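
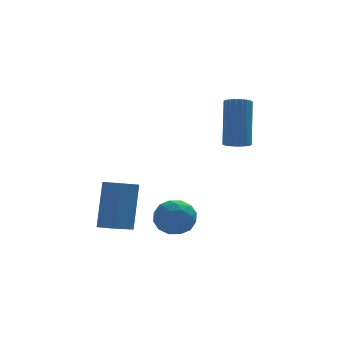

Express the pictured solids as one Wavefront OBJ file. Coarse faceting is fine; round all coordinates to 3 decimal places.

v 1.299 -1.643 -1.926
v 1.836 -2.082 -2.489
v 0.504 -2.838 -1.751
v 1.041 -3.277 -2.314
v 1.344 -3.028 -1.512
v 1.835 -2.289 -1.619
v 0.505 -2.631 -2.621
v 0.996 -1.892 -2.728
v 1.345 -2.693 -2.918
v 1.864 -2.938 -2.233
v 0.476 -1.982 -2.007
v 0.995 -2.227 -1.322
v 1.637 -1.758 -2.223
v 0.703 -3.162 -2.017
v 0.881 -3.016 -1.546
v 1.196 -3.274 -1.877
v 1.637 -1.879 -1.711
v 1.953 -2.137 -2.043
v 1.663 -2.693 -1.468
v 0.387 -2.783 -2.197
v 0.703 -3.041 -2.529
v 1.144 -1.646 -2.363
v 1.459 -1.904 -2.694
v 0.677 -2.227 -2.772
v 1.664 -2.375 -2.806
v 1.197 -3.077 -2.704
v 0.882 -2.697 -2.884
v 1.171 -2.263 -2.947
v 1.969 -2.519 -2.403
v 1.502 -3.221 -2.301
v 1.68 -3.075 -1.829
v 1.969 -2.64 -1.892
v 1.681 -2.878 -2.656
v 0.838 -1.699 -1.939
v 0.371 -2.401 -1.837
v 0.371 -2.28 -2.348
v 0.66 -1.845 -2.411
v 1.143 -1.843 -1.536
v 0.676 -2.545 -1.434
v 1.169 -2.657 -1.293
v 1.458 -2.223 -1.356
v 0.659 -2.042 -1.584
v 3.724 -1.681 1.228
v 4.268 -1.815 1.225
v 4.54 -0.753 3.109
v 3.996 -0.619 3.112
v 4.267 -1.612 1.111
v 4.539 -0.55 2.995
v 4.173 -1.421 1.017
v 4.445 -0.359 2.901
v 4.001 -1.275 0.959
v 4.273 -0.213 2.843
v 3.781 -1.199 0.948
v 4.053 -0.137 2.832
v 3.551 -1.207 0.985
v 3.823 -0.145 2.87
v 3.352 -1.296 1.065
v 3.623 -0.234 2.949
v 3.216 -1.452 1.172
v 3.488 -0.39 3.056
v 3.168 -1.648 1.289
v 3.44 -0.585 3.173
v 3.217 -1.849 1.396
v 3.489 -0.787 3.28
v 3.353 -2.021 1.473
v 3.625 -0.959 3.357
v 3.553 -2.135 1.508
v 3.825 -1.073 3.392
v 3.783 -2.17 1.495
v 4.055 -1.108 3.379
v 4.003 -2.12 1.435
v 4.275 -1.058 3.32
v 4.174 -1.995 1.34
v 4.446 -0.933 3.224
v -1.202 -3.075 -2.262
v -0.844 -2.301 -0.245
v -1.823 -2.491 -2.376
v -1.465 -1.717 -0.359
v -0.395 -2.303 -2.701
v -0.037 -1.529 -0.684
v -1.016 -1.719 -2.815
v -0.658 -0.945 -0.798
f 1 38 17
f 38 12 41
f 17 41 6
f 38 41 17
f 1 17 13
f 17 6 18
f 13 18 2
f 17 18 13
f 1 13 22
f 13 2 23
f 22 23 8
f 13 23 22
f 1 22 34
f 22 8 37
f 34 37 11
f 22 37 34
f 1 34 38
f 34 11 42
f 38 42 12
f 34 42 38
f 2 18 29
f 18 6 32
f 29 32 10
f 18 32 29
f 6 41 19
f 41 12 40
f 19 40 5
f 41 40 19
f 12 42 39
f 42 11 35
f 39 35 3
f 42 35 39
f 11 37 36
f 37 8 24
f 36 24 7
f 37 24 36
f 8 23 28
f 23 2 25
f 28 25 9
f 23 25 28
f 4 30 16
f 30 10 31
f 16 31 5
f 30 31 16
f 4 16 14
f 16 5 15
f 14 15 3
f 16 15 14
f 4 14 21
f 14 3 20
f 21 20 7
f 14 20 21
f 4 21 26
f 21 7 27
f 26 27 9
f 21 27 26
f 4 26 30
f 26 9 33
f 30 33 10
f 26 33 30
f 5 31 19
f 31 10 32
f 19 32 6
f 31 32 19
f 3 15 39
f 15 5 40
f 39 40 12
f 15 40 39
f 7 20 36
f 20 3 35
f 36 35 11
f 20 35 36
f 9 27 28
f 27 7 24
f 28 24 8
f 27 24 28
f 10 33 29
f 33 9 25
f 29 25 2
f 33 25 29
f 44 43 47
f 44 47 45
f 45 47 48
f 45 48 46
f 47 43 49
f 47 49 48
f 48 49 50
f 48 50 46
f 49 43 51
f 49 51 50
f 50 51 52
f 50 52 46
f 51 43 53
f 51 53 52
f 52 53 54
f 52 54 46
f 53 43 55
f 53 55 54
f 54 55 56
f 54 56 46
f 55 43 57
f 55 57 56
f 56 57 58
f 56 58 46
f 57 43 59
f 57 59 58
f 58 59 60
f 58 60 46
f 59 43 61
f 59 61 60
f 60 61 62
f 60 62 46
f 61 43 63
f 61 63 62
f 62 63 64
f 62 64 46
f 63 43 65
f 63 65 64
f 64 65 66
f 64 66 46
f 65 43 67
f 65 67 66
f 66 67 68
f 66 68 46
f 67 43 69
f 67 69 68
f 68 69 70
f 68 70 46
f 69 43 71
f 69 71 70
f 70 71 72
f 70 72 46
f 71 43 73
f 71 73 72
f 72 73 74
f 72 74 46
f 73 43 44
f 73 44 74
f 74 44 45
f 74 45 46
f 76 78 75
f 79 76 75
f 75 78 77
f 77 79 75
f 76 82 78
f 80 76 79
f 80 82 76
f 78 82 77
f 81 79 77
f 77 82 81
f 81 80 79
f 82 80 81



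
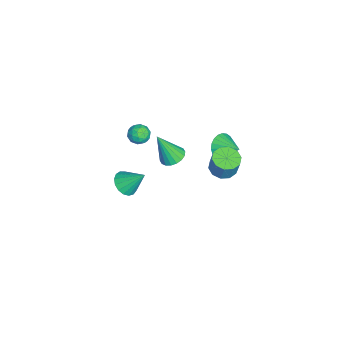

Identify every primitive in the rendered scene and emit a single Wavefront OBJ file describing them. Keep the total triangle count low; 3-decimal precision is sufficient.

v -0.92 -1.704 2.45
v -0.487 -2.123 2.128
v -1.753 -2.397 2.232
v -1.32 -2.816 1.91
v -1.281 -2.74 2.588
v -0.766 -2.312 2.723
v -1.474 -2.208 1.637
v -0.959 -1.78 1.772
v -0.829 -2.435 1.626
v -0.71 -2.763 2.213
v -1.53 -1.757 2.147
v -1.411 -2.085 2.734
v -0.63 -1.853 2.308
v -1.61 -2.667 2.052
v -1.587 -2.623 2.45
v -1.332 -2.869 2.261
v -0.794 -1.963 2.658
v -0.54 -2.21 2.469
v -1.007 -2.572 2.739
v -1.7 -2.31 1.891
v -1.446 -2.557 1.702
v -0.908 -1.651 2.099
v -0.653 -1.897 1.91
v -1.233 -1.948 1.621
v -0.577 -2.282 1.824
v -1.067 -2.69 1.695
v -1.157 -2.333 1.535
v -0.854 -2.081 1.615
v -0.507 -2.475 2.169
v -0.997 -2.883 2.04
v -0.974 -2.838 2.439
v -0.671 -2.586 2.518
v -0.708 -2.659 1.874
v -1.243 -1.637 2.32
v -1.733 -2.045 2.191
v -1.569 -1.934 1.842
v -1.266 -1.682 1.921
v -1.173 -1.83 2.665
v -1.663 -2.238 2.536
v -1.386 -2.439 2.745
v -1.083 -2.187 2.825
v -1.532 -1.861 2.486
v -3.4 -0.636 -2.124
v -2.678 -0.331 -2.021
v -3.3 -1.504 -0.236
v -2.888 -0.079 -1.894
v -3.2 0.062 -1.813
v -3.551 0.066 -1.793
v -3.872 -0.07 -1.839
v -4.099 -0.318 -1.941
v -4.188 -0.629 -2.079
v -4.121 -0.941 -2.226
v -3.911 -1.193 -2.353
v -3.6 -1.334 -2.434
v -3.249 -1.337 -2.454
v -2.928 -1.201 -2.409
v -2.7 -0.954 -2.307
v -2.611 -0.643 -2.168
v 2.275 2.52 3.208
v 3.024 2.44 3.004
v 3.374 2.64 4.208
v 2.625 2.72 4.412
v 2.906 2.906 2.96
v 3.256 3.106 4.165
v 2.548 3.224 3.012
v 2.897 3.424 4.216
v 2.085 3.273 3.138
v 2.435 3.473 4.342
v 1.695 3.035 3.291
v 2.045 3.235 4.495
v 1.526 2.6 3.412
v 1.876 2.8 4.616
v 1.644 2.134 3.455
v 1.994 2.334 4.66
v 2.003 1.816 3.404
v 2.352 2.016 4.608
v 2.465 1.767 3.278
v 2.815 1.967 4.482
v 2.855 2.005 3.125
v 3.205 2.205 4.329
v -2.353 -3.202 -3.872
v -1.828 -3.738 -3.472
v -2.107 -2.078 -2.688
v -1.583 -3.529 -3.72
v -1.514 -3.246 -4.004
v -1.638 -2.952 -4.257
v -1.925 -2.716 -4.422
v -2.31 -2.591 -4.461
v -2.705 -2.606 -4.365
v -3.019 -2.757 -4.155
v -3.181 -3.011 -3.881
v -3.153 -3.308 -3.605
v -2.941 -3.581 -3.39
v -2.595 -3.767 -3.285
v -2.193 -3.823 -3.314
v -0.021 2.318 2.67
v 0.303 1.785 3.187
v 0.701 3.282 3.21
v 0.518 1.77 2.927
v 0.639 1.85 2.623
v 0.646 2.011 2.327
v 0.537 2.225 2.09
v 0.333 2.455 1.954
v 0.067 2.661 1.941
v -0.214 2.808 2.054
v -0.462 2.87 2.274
v -0.633 2.837 2.562
v -0.699 2.714 2.869
v -0.647 2.523 3.141
v -0.487 2.296 3.332
v -0.247 2.073 3.408
v 0.033 1.892 3.357
f 1 38 17
f 38 12 41
f 17 41 6
f 38 41 17
f 1 17 13
f 17 6 18
f 13 18 2
f 17 18 13
f 1 13 22
f 13 2 23
f 22 23 8
f 13 23 22
f 1 22 34
f 22 8 37
f 34 37 11
f 22 37 34
f 1 34 38
f 34 11 42
f 38 42 12
f 34 42 38
f 2 18 29
f 18 6 32
f 29 32 10
f 18 32 29
f 6 41 19
f 41 12 40
f 19 40 5
f 41 40 19
f 12 42 39
f 42 11 35
f 39 35 3
f 42 35 39
f 11 37 36
f 37 8 24
f 36 24 7
f 37 24 36
f 8 23 28
f 23 2 25
f 28 25 9
f 23 25 28
f 4 30 16
f 30 10 31
f 16 31 5
f 30 31 16
f 4 16 14
f 16 5 15
f 14 15 3
f 16 15 14
f 4 14 21
f 14 3 20
f 21 20 7
f 14 20 21
f 4 21 26
f 21 7 27
f 26 27 9
f 21 27 26
f 4 26 30
f 26 9 33
f 30 33 10
f 26 33 30
f 5 31 19
f 31 10 32
f 19 32 6
f 31 32 19
f 3 15 39
f 15 5 40
f 39 40 12
f 15 40 39
f 7 20 36
f 20 3 35
f 36 35 11
f 20 35 36
f 9 27 28
f 27 7 24
f 28 24 8
f 27 24 28
f 10 33 29
f 33 9 25
f 29 25 2
f 33 25 29
f 44 43 46
f 44 46 45
f 46 43 47
f 46 47 45
f 47 43 48
f 47 48 45
f 48 43 49
f 48 49 45
f 49 43 50
f 49 50 45
f 50 43 51
f 50 51 45
f 51 43 52
f 51 52 45
f 52 43 53
f 52 53 45
f 53 43 54
f 53 54 45
f 54 43 55
f 54 55 45
f 55 43 56
f 55 56 45
f 56 43 57
f 56 57 45
f 57 43 58
f 57 58 45
f 58 43 44
f 58 44 45
f 60 59 63
f 60 63 61
f 61 63 64
f 61 64 62
f 63 59 65
f 63 65 64
f 64 65 66
f 64 66 62
f 65 59 67
f 65 67 66
f 66 67 68
f 66 68 62
f 67 59 69
f 67 69 68
f 68 69 70
f 68 70 62
f 69 59 71
f 69 71 70
f 70 71 72
f 70 72 62
f 71 59 73
f 71 73 72
f 72 73 74
f 72 74 62
f 73 59 75
f 73 75 74
f 74 75 76
f 74 76 62
f 75 59 77
f 75 77 76
f 76 77 78
f 76 78 62
f 77 59 79
f 77 79 78
f 78 79 80
f 78 80 62
f 79 59 60
f 79 60 80
f 80 60 61
f 80 61 62
f 82 81 84
f 82 84 83
f 84 81 85
f 84 85 83
f 85 81 86
f 85 86 83
f 86 81 87
f 86 87 83
f 87 81 88
f 87 88 83
f 88 81 89
f 88 89 83
f 89 81 90
f 89 90 83
f 90 81 91
f 90 91 83
f 91 81 92
f 91 92 83
f 92 81 93
f 92 93 83
f 93 81 94
f 93 94 83
f 94 81 95
f 94 95 83
f 95 81 82
f 95 82 83
f 97 96 99
f 97 99 98
f 99 96 100
f 99 100 98
f 100 96 101
f 100 101 98
f 101 96 102
f 101 102 98
f 102 96 103
f 102 103 98
f 103 96 104
f 103 104 98
f 104 96 105
f 104 105 98
f 105 96 106
f 105 106 98
f 106 96 107
f 106 107 98
f 107 96 108
f 107 108 98
f 108 96 109
f 108 109 98
f 109 96 110
f 109 110 98
f 110 96 111
f 110 111 98
f 111 96 112
f 111 112 98
f 112 96 97
f 112 97 98



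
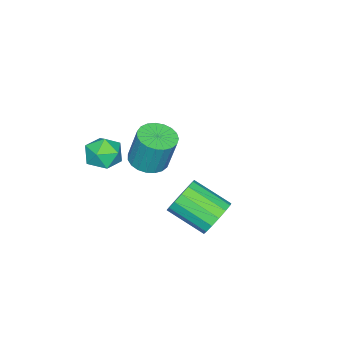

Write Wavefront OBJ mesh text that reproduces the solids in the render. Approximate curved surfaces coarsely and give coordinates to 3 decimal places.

v -1.164 -2.599 -1.808
v -0.175 -2.971 -1.723
v -0.127 -2.373 0.352
v -1.116 -2.001 0.268
v -0.105 -2.553 -1.845
v -0.058 -1.955 0.23
v -0.219 -2.143 -1.96
v -0.172 -1.546 0.115
v -0.496 -1.812 -2.049
v -0.448 -1.214 0.026
v -0.888 -1.617 -2.097
v -0.841 -1.019 -0.022
v -1.328 -1.592 -2.094
v -1.281 -0.994 -0.019
v -1.74 -1.74 -2.042
v -1.692 -1.143 0.033
v -2.052 -2.038 -1.949
v -2.004 -1.44 0.126
v -2.21 -2.432 -1.832
v -2.163 -1.834 0.243
v -2.188 -2.855 -1.71
v -2.14 -2.257 0.365
v -1.988 -3.234 -1.606
v -1.941 -2.636 0.469
v -1.646 -3.503 -1.536
v -1.599 -2.905 0.539
v -1.22 -3.616 -1.513
v -1.173 -3.018 0.562
v -0.785 -3.553 -1.541
v -0.738 -2.955 0.534
v -0.415 -3.325 -1.616
v -0.368 -2.727 0.46
v 3.206 3.877 -0.233
v 3.842 4.312 0.481
v 4.01 2.418 1.486
v 3.374 1.983 0.773
v 3.341 4.374 0.682
v 3.509 2.481 1.687
v 2.804 4.303 0.638
v 2.972 2.41 1.644
v 2.375 4.118 0.361
v 2.542 2.225 1.366
v 2.168 3.868 -0.075
v 2.336 1.975 0.93
v 2.24 3.621 -0.553
v 2.407 1.728 0.452
v 2.57 3.442 -0.946
v 2.738 1.548 0.059
v 3.071 3.379 -1.147
v 3.239 1.486 -0.142
v 3.608 3.45 -1.104
v 3.776 1.557 -0.098
v 4.038 3.635 -0.826
v 4.205 1.742 0.179
v 4.244 3.885 -0.39
v 4.412 1.992 0.615
v 4.173 4.132 0.088
v 4.34 2.239 1.093
v 2.646 -1.759 2.472
v 3.119 -1.382 1.625
v 3.841 -2.938 2.615
v 4.314 -2.561 1.768
v 4.303 -2.006 2.648
v 3.565 -1.277 2.56
v 3.395 -3.043 1.68
v 2.657 -2.314 1.592
v 3.582 -2.176 1.135
v 4.143 -1.535 1.734
v 2.817 -2.785 2.506
v 3.378 -2.144 3.105
f 2 1 5
f 2 5 3
f 3 5 6
f 3 6 4
f 5 1 7
f 5 7 6
f 6 7 8
f 6 8 4
f 7 1 9
f 7 9 8
f 8 9 10
f 8 10 4
f 9 1 11
f 9 11 10
f 10 11 12
f 10 12 4
f 11 1 13
f 11 13 12
f 12 13 14
f 12 14 4
f 13 1 15
f 13 15 14
f 14 15 16
f 14 16 4
f 15 1 17
f 15 17 16
f 16 17 18
f 16 18 4
f 17 1 19
f 17 19 18
f 18 19 20
f 18 20 4
f 19 1 21
f 19 21 20
f 20 21 22
f 20 22 4
f 21 1 23
f 21 23 22
f 22 23 24
f 22 24 4
f 23 1 25
f 23 25 24
f 24 25 26
f 24 26 4
f 25 1 27
f 25 27 26
f 26 27 28
f 26 28 4
f 27 1 29
f 27 29 28
f 28 29 30
f 28 30 4
f 29 1 31
f 29 31 30
f 30 31 32
f 30 32 4
f 31 1 2
f 31 2 32
f 32 2 3
f 32 3 4
f 34 33 37
f 34 37 35
f 35 37 38
f 35 38 36
f 37 33 39
f 37 39 38
f 38 39 40
f 38 40 36
f 39 33 41
f 39 41 40
f 40 41 42
f 40 42 36
f 41 33 43
f 41 43 42
f 42 43 44
f 42 44 36
f 43 33 45
f 43 45 44
f 44 45 46
f 44 46 36
f 45 33 47
f 45 47 46
f 46 47 48
f 46 48 36
f 47 33 49
f 47 49 48
f 48 49 50
f 48 50 36
f 49 33 51
f 49 51 50
f 50 51 52
f 50 52 36
f 51 33 53
f 51 53 52
f 52 53 54
f 52 54 36
f 53 33 55
f 53 55 54
f 54 55 56
f 54 56 36
f 55 33 57
f 55 57 56
f 56 57 58
f 56 58 36
f 57 33 34
f 57 34 58
f 58 34 35
f 58 35 36
f 59 70 64
f 59 64 60
f 59 60 66
f 59 66 69
f 59 69 70
f 60 64 68
f 64 70 63
f 70 69 61
f 69 66 65
f 66 60 67
f 62 68 63
f 62 63 61
f 62 61 65
f 62 65 67
f 62 67 68
f 63 68 64
f 61 63 70
f 65 61 69
f 67 65 66
f 68 67 60



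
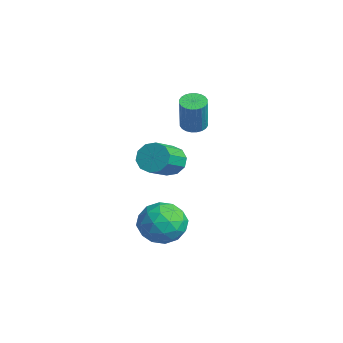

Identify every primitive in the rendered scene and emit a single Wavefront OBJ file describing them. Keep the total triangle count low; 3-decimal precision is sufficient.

v 0.547 0.734 -2.099
v 1.426 0.711 -1.56
v 0.914 -0.751 -2.76
v 1.793 -0.774 -2.221
v 0.888 -0.857 -1.735
v 0.661 0.061 -1.327
v 1.679 -0.101 -2.993
v 1.452 0.817 -2.585
v 2.125 0.195 -2.113
v 1.636 -0.272 -1.335
v 0.704 0.232 -2.985
v 0.215 -0.235 -2.207
v 0.954 0.853 -1.771
v 1.386 -0.893 -2.549
v 0.854 -0.942 -2.263
v 1.37 -0.955 -1.946
v 0.505 0.471 -1.634
v 1.021 0.458 -1.317
v 0.705 -0.464 -1.42
v 1.319 -0.498 -3.003
v 1.835 -0.511 -2.686
v 0.97 0.915 -2.374
v 1.486 0.902 -2.057
v 1.635 0.424 -2.9
v 1.882 0.536 -1.78
v 2.097 -0.337 -2.168
v 2.031 0.059 -2.622
v 1.897 0.598 -2.382
v 1.594 0.262 -1.323
v 1.81 -0.611 -1.711
v 1.278 -0.66 -1.426
v 1.145 -0.12 -1.185
v 2.005 -0.042 -1.648
v 0.53 0.571 -2.609
v 0.746 -0.302 -2.997
v 1.195 0.08 -3.135
v 1.062 0.62 -2.894
v 0.243 0.297 -2.152
v 0.458 -0.576 -2.54
v 0.443 -0.638 -1.938
v 0.309 -0.099 -1.698
v 0.335 0.002 -2.672
v -3.795 3.198 0.303
v -3.271 3.119 0.094
v -2.681 2.864 1.668
v -3.205 2.942 1.877
v -3.271 3.338 0.129
v -2.681 3.083 1.703
v -3.351 3.536 0.191
v -2.761 3.281 1.765
v -3.498 3.683 0.27
v -2.908 3.428 1.844
v -3.691 3.756 0.354
v -3.101 3.501 1.928
v -3.899 3.743 0.431
v -3.309 3.488 2.004
v -4.092 3.648 0.487
v -3.502 3.393 2.061
v -4.239 3.484 0.516
v -3.65 3.229 2.09
v -4.319 3.276 0.512
v -3.729 3.021 2.086
v -4.319 3.057 0.477
v -3.729 2.802 2.051
v -4.239 2.859 0.415
v -3.649 2.604 1.989
v -4.092 2.712 0.336
v -3.502 2.457 1.91
v -3.899 2.639 0.252
v -3.309 2.384 1.826
v -3.691 2.652 0.176
v -3.101 2.397 1.749
v -3.498 2.747 0.119
v -2.908 2.492 1.693
v -3.35 2.911 0.09
v -2.761 2.656 1.664
v -0.526 0.927 0.176
v 0.015 1.017 -0.29
v 0.788 0.044 0.418
v 0.246 -0.047 0.884
v 0.072 1.305 0.044
v 0.844 0.332 0.752
v -0.1 1.449 0.429
v 0.672 0.476 1.137
v -0.435 1.393 0.717
v 0.338 0.42 1.425
v -0.804 1.159 0.798
v -0.032 0.186 1.506
v -1.068 0.836 0.642
v -0.295 -0.137 1.35
v -1.124 0.548 0.308
v -0.352 -0.425 1.016
v -0.952 0.404 -0.077
v -0.18 -0.569 0.631
v -0.618 0.46 -0.365
v 0.155 -0.513 0.343
v -0.248 0.694 -0.446
v 0.524 -0.279 0.262
f 1 38 17
f 38 12 41
f 17 41 6
f 38 41 17
f 1 17 13
f 17 6 18
f 13 18 2
f 17 18 13
f 1 13 22
f 13 2 23
f 22 23 8
f 13 23 22
f 1 22 34
f 22 8 37
f 34 37 11
f 22 37 34
f 1 34 38
f 34 11 42
f 38 42 12
f 34 42 38
f 2 18 29
f 18 6 32
f 29 32 10
f 18 32 29
f 6 41 19
f 41 12 40
f 19 40 5
f 41 40 19
f 12 42 39
f 42 11 35
f 39 35 3
f 42 35 39
f 11 37 36
f 37 8 24
f 36 24 7
f 37 24 36
f 8 23 28
f 23 2 25
f 28 25 9
f 23 25 28
f 4 30 16
f 30 10 31
f 16 31 5
f 30 31 16
f 4 16 14
f 16 5 15
f 14 15 3
f 16 15 14
f 4 14 21
f 14 3 20
f 21 20 7
f 14 20 21
f 4 21 26
f 21 7 27
f 26 27 9
f 21 27 26
f 4 26 30
f 26 9 33
f 30 33 10
f 26 33 30
f 5 31 19
f 31 10 32
f 19 32 6
f 31 32 19
f 3 15 39
f 15 5 40
f 39 40 12
f 15 40 39
f 7 20 36
f 20 3 35
f 36 35 11
f 20 35 36
f 9 27 28
f 27 7 24
f 28 24 8
f 27 24 28
f 10 33 29
f 33 9 25
f 29 25 2
f 33 25 29
f 44 43 47
f 44 47 45
f 45 47 48
f 45 48 46
f 47 43 49
f 47 49 48
f 48 49 50
f 48 50 46
f 49 43 51
f 49 51 50
f 50 51 52
f 50 52 46
f 51 43 53
f 51 53 52
f 52 53 54
f 52 54 46
f 53 43 55
f 53 55 54
f 54 55 56
f 54 56 46
f 55 43 57
f 55 57 56
f 56 57 58
f 56 58 46
f 57 43 59
f 57 59 58
f 58 59 60
f 58 60 46
f 59 43 61
f 59 61 60
f 60 61 62
f 60 62 46
f 61 43 63
f 61 63 62
f 62 63 64
f 62 64 46
f 63 43 65
f 63 65 64
f 64 65 66
f 64 66 46
f 65 43 67
f 65 67 66
f 66 67 68
f 66 68 46
f 67 43 69
f 67 69 68
f 68 69 70
f 68 70 46
f 69 43 71
f 69 71 70
f 70 71 72
f 70 72 46
f 71 43 73
f 71 73 72
f 72 73 74
f 72 74 46
f 73 43 75
f 73 75 74
f 74 75 76
f 74 76 46
f 75 43 44
f 75 44 76
f 76 44 45
f 76 45 46
f 78 77 81
f 78 81 79
f 79 81 82
f 79 82 80
f 81 77 83
f 81 83 82
f 82 83 84
f 82 84 80
f 83 77 85
f 83 85 84
f 84 85 86
f 84 86 80
f 85 77 87
f 85 87 86
f 86 87 88
f 86 88 80
f 87 77 89
f 87 89 88
f 88 89 90
f 88 90 80
f 89 77 91
f 89 91 90
f 90 91 92
f 90 92 80
f 91 77 93
f 91 93 92
f 92 93 94
f 92 94 80
f 93 77 95
f 93 95 94
f 94 95 96
f 94 96 80
f 95 77 97
f 95 97 96
f 96 97 98
f 96 98 80
f 97 77 78
f 97 78 98
f 98 78 79
f 98 79 80



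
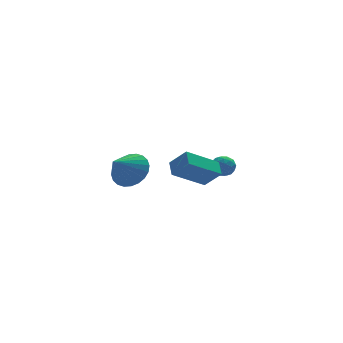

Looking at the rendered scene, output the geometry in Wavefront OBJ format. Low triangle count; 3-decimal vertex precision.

v 3.511 3.299 -2.433
v 3.984 2.805 -2.554
v 2.776 2.515 -2.106
v 3.249 2.021 -2.227
v 3.337 2.465 -1.701
v 3.791 2.949 -1.903
v 2.969 2.371 -2.757
v 3.423 2.855 -2.959
v 3.648 2.231 -2.754
v 3.876 2.29 -2.101
v 2.884 3.03 -2.559
v 3.112 3.089 -1.906
v 3.812 3.121 -2.522
v 2.948 2.199 -2.138
v 3 2.46 -1.829
v 3.278 2.17 -1.9
v 3.699 3.206 -2.139
v 3.977 2.915 -2.21
v 3.597 2.716 -1.709
v 2.783 2.405 -2.45
v 3.061 2.114 -2.521
v 3.482 3.15 -2.76
v 3.76 2.86 -2.831
v 3.163 2.604 -2.951
v 3.893 2.493 -2.711
v 3.461 2.033 -2.519
v 3.296 2.238 -2.83
v 3.563 2.523 -2.949
v 4.027 2.528 -2.327
v 3.595 2.067 -2.135
v 3.647 2.328 -1.826
v 3.914 2.613 -1.944
v 3.83 2.191 -2.445
v 3.165 3.253 -2.525
v 2.733 2.792 -2.333
v 2.846 2.707 -2.716
v 3.113 2.992 -2.834
v 3.299 3.287 -2.141
v 2.867 2.827 -1.949
v 3.197 2.797 -1.711
v 3.464 3.082 -1.83
v 2.93 3.129 -2.215
v -3.061 -2.2 0.474
v -2.597 -1.708 1.264
v -4.079 -2.8 1.446
v -2.87 -1.432 1.149
v -3.173 -1.272 0.93
v -3.458 -1.254 0.643
v -3.683 -1.379 0.329
v -3.814 -1.63 0.038
v -3.829 -1.967 -0.187
v -3.728 -2.34 -0.311
v -3.525 -2.691 -0.316
v -3.252 -2.968 -0.2
v -2.949 -3.128 0.018
v -2.664 -3.146 0.306
v -2.439 -3.02 0.619
v -2.308 -2.77 0.91
v -2.293 -2.432 1.135
v -2.394 -2.06 1.26
v 0.61 -2.221 -1.06
v -1.115 -2.465 0.001
v 0.761 -1.432 -0.634
v -0.964 -1.676 0.428
v 1.244 -2.824 -0.168
v -0.481 -3.068 0.894
v 1.395 -2.035 0.259
v -0.33 -2.279 1.32
f 1 38 17
f 38 12 41
f 17 41 6
f 38 41 17
f 1 17 13
f 17 6 18
f 13 18 2
f 17 18 13
f 1 13 22
f 13 2 23
f 22 23 8
f 13 23 22
f 1 22 34
f 22 8 37
f 34 37 11
f 22 37 34
f 1 34 38
f 34 11 42
f 38 42 12
f 34 42 38
f 2 18 29
f 18 6 32
f 29 32 10
f 18 32 29
f 6 41 19
f 41 12 40
f 19 40 5
f 41 40 19
f 12 42 39
f 42 11 35
f 39 35 3
f 42 35 39
f 11 37 36
f 37 8 24
f 36 24 7
f 37 24 36
f 8 23 28
f 23 2 25
f 28 25 9
f 23 25 28
f 4 30 16
f 30 10 31
f 16 31 5
f 30 31 16
f 4 16 14
f 16 5 15
f 14 15 3
f 16 15 14
f 4 14 21
f 14 3 20
f 21 20 7
f 14 20 21
f 4 21 26
f 21 7 27
f 26 27 9
f 21 27 26
f 4 26 30
f 26 9 33
f 30 33 10
f 26 33 30
f 5 31 19
f 31 10 32
f 19 32 6
f 31 32 19
f 3 15 39
f 15 5 40
f 39 40 12
f 15 40 39
f 7 20 36
f 20 3 35
f 36 35 11
f 20 35 36
f 9 27 28
f 27 7 24
f 28 24 8
f 27 24 28
f 10 33 29
f 33 9 25
f 29 25 2
f 33 25 29
f 44 43 46
f 44 46 45
f 46 43 47
f 46 47 45
f 47 43 48
f 47 48 45
f 48 43 49
f 48 49 45
f 49 43 50
f 49 50 45
f 50 43 51
f 50 51 45
f 51 43 52
f 51 52 45
f 52 43 53
f 52 53 45
f 53 43 54
f 53 54 45
f 54 43 55
f 54 55 45
f 55 43 56
f 55 56 45
f 56 43 57
f 56 57 45
f 57 43 58
f 57 58 45
f 58 43 59
f 58 59 45
f 59 43 60
f 59 60 45
f 60 43 44
f 60 44 45
f 62 64 61
f 65 62 61
f 61 64 63
f 63 65 61
f 62 68 64
f 66 62 65
f 66 68 62
f 64 68 63
f 67 65 63
f 63 68 67
f 67 66 65
f 68 66 67



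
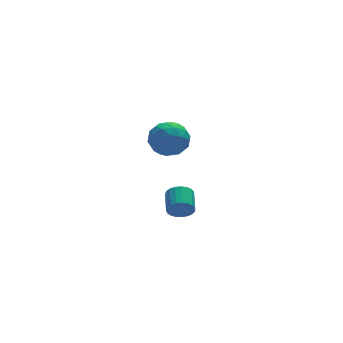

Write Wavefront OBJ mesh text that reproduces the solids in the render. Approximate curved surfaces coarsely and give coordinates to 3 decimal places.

v 1.17 1.91 2.012
v 1.811 2.506 1.552
v 1.529 0.734 0.988
v 2.17 1.33 0.528
v 2.363 1.008 1.443
v 2.141 1.735 2.075
v 1.199 1.505 0.465
v 0.977 2.232 1.097
v 1.829 2.255 0.596
v 2.548 1.948 1.2
v 0.792 1.292 1.34
v 1.511 0.985 1.944
v 1.459 2.311 1.871
v 1.881 0.929 0.669
v 1.994 0.74 1.206
v 2.371 1.09 0.936
v 1.653 1.858 2.179
v 2.03 2.208 1.909
v 2.354 1.328 1.845
v 1.31 1.032 0.631
v 1.687 1.382 0.361
v 0.969 2.15 1.604
v 1.346 2.5 1.334
v 0.986 1.912 0.695
v 1.846 2.514 1.039
v 2.057 1.823 0.438
v 1.486 1.926 0.4
v 1.356 2.353 0.772
v 2.269 2.334 1.395
v 2.48 1.643 0.793
v 2.593 1.454 1.331
v 2.463 1.881 1.702
v 2.279 2.187 0.833
v 0.86 1.597 1.747
v 1.071 0.906 1.145
v 0.877 1.359 0.838
v 0.747 1.786 1.209
v 1.283 1.417 2.102
v 1.494 0.726 1.501
v 1.984 0.887 1.768
v 1.854 1.314 2.14
v 1.061 1.053 1.707
v 0.052 -4.263 0.995
v 0.381 -4.205 0.509
v 0.676 -3.279 0.818
v 0.348 -3.337 1.305
v 0.166 -4.112 0.436
v 0.461 -3.186 0.746
v -0.069 -4.045 0.46
v 0.226 -3.119 0.77
v -0.283 -4.016 0.577
v 0.012 -3.09 0.887
v -0.439 -4.03 0.766
v -0.144 -3.104 1.076
v -0.51 -4.084 0.995
v -0.215 -3.158 1.304
v -0.483 -4.169 1.224
v -0.188 -3.243 1.533
v -0.364 -4.27 1.413
v -0.069 -3.344 1.722
v -0.173 -4.37 1.53
v 0.122 -3.444 1.839
v 0.057 -4.451 1.554
v 0.352 -3.525 1.864
v 0.286 -4.5 1.482
v 0.581 -3.574 1.792
v 0.475 -4.508 1.326
v 0.77 -3.582 1.636
v 0.591 -4.474 1.112
v 0.886 -3.548 1.422
v 0.614 -4.403 0.879
v 0.909 -3.477 1.188
v 0.539 -4.308 0.665
v 0.834 -3.382 0.975
f 1 38 17
f 38 12 41
f 17 41 6
f 38 41 17
f 1 17 13
f 17 6 18
f 13 18 2
f 17 18 13
f 1 13 22
f 13 2 23
f 22 23 8
f 13 23 22
f 1 22 34
f 22 8 37
f 34 37 11
f 22 37 34
f 1 34 38
f 34 11 42
f 38 42 12
f 34 42 38
f 2 18 29
f 18 6 32
f 29 32 10
f 18 32 29
f 6 41 19
f 41 12 40
f 19 40 5
f 41 40 19
f 12 42 39
f 42 11 35
f 39 35 3
f 42 35 39
f 11 37 36
f 37 8 24
f 36 24 7
f 37 24 36
f 8 23 28
f 23 2 25
f 28 25 9
f 23 25 28
f 4 30 16
f 30 10 31
f 16 31 5
f 30 31 16
f 4 16 14
f 16 5 15
f 14 15 3
f 16 15 14
f 4 14 21
f 14 3 20
f 21 20 7
f 14 20 21
f 4 21 26
f 21 7 27
f 26 27 9
f 21 27 26
f 4 26 30
f 26 9 33
f 30 33 10
f 26 33 30
f 5 31 19
f 31 10 32
f 19 32 6
f 31 32 19
f 3 15 39
f 15 5 40
f 39 40 12
f 15 40 39
f 7 20 36
f 20 3 35
f 36 35 11
f 20 35 36
f 9 27 28
f 27 7 24
f 28 24 8
f 27 24 28
f 10 33 29
f 33 9 25
f 29 25 2
f 33 25 29
f 44 43 47
f 44 47 45
f 45 47 48
f 45 48 46
f 47 43 49
f 47 49 48
f 48 49 50
f 48 50 46
f 49 43 51
f 49 51 50
f 50 51 52
f 50 52 46
f 51 43 53
f 51 53 52
f 52 53 54
f 52 54 46
f 53 43 55
f 53 55 54
f 54 55 56
f 54 56 46
f 55 43 57
f 55 57 56
f 56 57 58
f 56 58 46
f 57 43 59
f 57 59 58
f 58 59 60
f 58 60 46
f 59 43 61
f 59 61 60
f 60 61 62
f 60 62 46
f 61 43 63
f 61 63 62
f 62 63 64
f 62 64 46
f 63 43 65
f 63 65 64
f 64 65 66
f 64 66 46
f 65 43 67
f 65 67 66
f 66 67 68
f 66 68 46
f 67 43 69
f 67 69 68
f 68 69 70
f 68 70 46
f 69 43 71
f 69 71 70
f 70 71 72
f 70 72 46
f 71 43 73
f 71 73 72
f 72 73 74
f 72 74 46
f 73 43 44
f 73 44 74
f 74 44 45
f 74 45 46



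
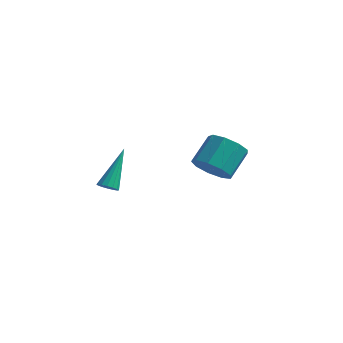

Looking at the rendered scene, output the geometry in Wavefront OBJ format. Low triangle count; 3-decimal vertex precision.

v 1.388 -3.622 3.042
v 1.703 -3.332 2.783
v 1.372 -2.158 4.658
v 1.467 -3.255 2.711
v 1.209 -3.276 2.728
v 1 -3.39 2.828
v 0.894 -3.565 2.986
v 0.921 -3.756 3.159
v 1.072 -3.911 3.301
v 1.309 -3.988 3.373
v 1.566 -3.967 3.356
v 1.776 -3.854 3.256
v 1.881 -3.678 3.098
v 1.855 -3.487 2.925
v 3.756 1.407 2.161
v 4.5 0.92 2.64
v 4.687 2.205 3.658
v 3.944 2.693 3.179
v 4.759 1.294 2.12
v 4.946 2.579 3.137
v 4.549 1.721 1.619
v 4.736 3.006 2.637
v 3.968 2.001 1.372
v 4.155 3.287 2.389
v 3.288 2.003 1.494
v 3.475 3.289 2.512
v 2.827 1.727 1.928
v 3.014 3.012 2.946
v 2.801 1.301 2.472
v 2.988 2.586 3.489
v 3.222 0.925 2.87
v 3.409 2.21 3.887
v 3.893 0.774 2.936
v 4.08 2.06 3.954
f 2 1 4
f 2 4 3
f 4 1 5
f 4 5 3
f 5 1 6
f 5 6 3
f 6 1 7
f 6 7 3
f 7 1 8
f 7 8 3
f 8 1 9
f 8 9 3
f 9 1 10
f 9 10 3
f 10 1 11
f 10 11 3
f 11 1 12
f 11 12 3
f 12 1 13
f 12 13 3
f 13 1 14
f 13 14 3
f 14 1 2
f 14 2 3
f 16 15 19
f 16 19 17
f 17 19 20
f 17 20 18
f 19 15 21
f 19 21 20
f 20 21 22
f 20 22 18
f 21 15 23
f 21 23 22
f 22 23 24
f 22 24 18
f 23 15 25
f 23 25 24
f 24 25 26
f 24 26 18
f 25 15 27
f 25 27 26
f 26 27 28
f 26 28 18
f 27 15 29
f 27 29 28
f 28 29 30
f 28 30 18
f 29 15 31
f 29 31 30
f 30 31 32
f 30 32 18
f 31 15 33
f 31 33 32
f 32 33 34
f 32 34 18
f 33 15 16
f 33 16 34
f 34 16 17
f 34 17 18



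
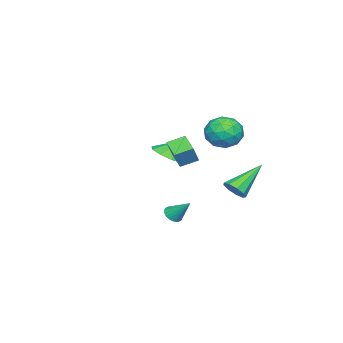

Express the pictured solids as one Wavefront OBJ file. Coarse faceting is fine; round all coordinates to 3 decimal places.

v -4.454 3.165 0.872
v -3.822 3.277 1.692
v -3.478 1.923 0.288
v -2.846 2.035 1.108
v -3.806 1.655 1.239
v -4.409 2.422 1.6
v -2.891 2.778 0.38
v -3.494 3.545 0.741
v -2.856 3.038 1.387
v -3.421 2.343 1.918
v -3.879 2.857 0.062
v -4.444 2.162 0.593
v -4.224 3.33 1.333
v -3.076 1.87 0.647
v -3.64 1.646 0.724
v -3.269 1.712 1.206
v -4.569 2.828 1.28
v -4.197 2.893 1.761
v -4.188 1.94 1.495
v -3.103 2.307 0.219
v -2.731 2.372 0.7
v -4.031 3.488 0.774
v -3.66 3.554 1.256
v -3.112 3.26 0.485
v -3.284 3.255 1.636
v -2.71 2.525 1.293
v -2.737 2.962 0.865
v -3.092 3.413 1.077
v -3.617 2.847 1.948
v -3.043 2.117 1.605
v -3.607 1.893 1.682
v -3.962 2.345 1.894
v -3.049 2.706 1.769
v -4.257 3.083 0.375
v -3.683 2.353 0.032
v -3.338 2.855 0.086
v -3.693 3.307 0.298
v -4.59 2.675 0.687
v -4.016 1.945 0.344
v -4.208 1.787 0.903
v -4.563 2.238 1.115
v -4.251 2.494 0.211
v -2.896 3.543 -2.466
v -2.479 3.456 -1.911
v -4.464 4.277 -1.174
v -2.422 3.896 -2.092
v -2.587 4.171 -2.447
v -2.897 4.152 -2.812
v -3.206 3.848 -3.015
v -3.371 3.402 -2.961
v -3.314 3.022 -2.676
v -3.061 2.885 -2.293
v -2.731 3.057 -1.991
v -0.246 1.594 -3.421
v 0.204 1.756 -3.65
v -0.094 2.566 -2.439
v 0.065 1.875 -3.746
v -0.121 1.951 -3.793
v -0.326 1.973 -3.783
v -0.519 1.938 -3.718
v -0.671 1.85 -3.608
v -0.758 1.723 -3.47
v -0.766 1.577 -3.324
v -0.696 1.433 -3.193
v -0.557 1.314 -3.097
v -0.37 1.238 -3.05
v -0.165 1.216 -3.06
v 0.028 1.251 -3.125
v 0.18 1.339 -3.235
v 0.266 1.466 -3.373
v 0.275 1.612 -3.519
v 1.965 2.661 1.534
v 1.422 3.339 1.866
v 2.644 3.414 1.108
v 2.101 4.092 1.439
v 2.539 2.668 2.461
v 1.996 3.346 2.792
v 3.218 3.421 2.034
v 2.675 4.099 2.366
v -3.712 -0.33 -1.104
v -2.77 0.226 -0.986
v -4.068 0.07 -0.156
v -3.209 0.624 -1.319
v -3.84 0.658 -1.57
v -4.422 0.314 -1.643
v -4.733 -0.276 -1.511
v -4.653 -0.887 -1.223
v -4.214 -1.285 -0.89
v -3.583 -1.319 -0.639
v -3.001 -0.975 -0.566
v -2.691 -0.385 -0.698
f 1 38 17
f 38 12 41
f 17 41 6
f 38 41 17
f 1 17 13
f 17 6 18
f 13 18 2
f 17 18 13
f 1 13 22
f 13 2 23
f 22 23 8
f 13 23 22
f 1 22 34
f 22 8 37
f 34 37 11
f 22 37 34
f 1 34 38
f 34 11 42
f 38 42 12
f 34 42 38
f 2 18 29
f 18 6 32
f 29 32 10
f 18 32 29
f 6 41 19
f 41 12 40
f 19 40 5
f 41 40 19
f 12 42 39
f 42 11 35
f 39 35 3
f 42 35 39
f 11 37 36
f 37 8 24
f 36 24 7
f 37 24 36
f 8 23 28
f 23 2 25
f 28 25 9
f 23 25 28
f 4 30 16
f 30 10 31
f 16 31 5
f 30 31 16
f 4 16 14
f 16 5 15
f 14 15 3
f 16 15 14
f 4 14 21
f 14 3 20
f 21 20 7
f 14 20 21
f 4 21 26
f 21 7 27
f 26 27 9
f 21 27 26
f 4 26 30
f 26 9 33
f 30 33 10
f 26 33 30
f 5 31 19
f 31 10 32
f 19 32 6
f 31 32 19
f 3 15 39
f 15 5 40
f 39 40 12
f 15 40 39
f 7 20 36
f 20 3 35
f 36 35 11
f 20 35 36
f 9 27 28
f 27 7 24
f 28 24 8
f 27 24 28
f 10 33 29
f 33 9 25
f 29 25 2
f 33 25 29
f 44 43 46
f 44 46 45
f 46 43 47
f 46 47 45
f 47 43 48
f 47 48 45
f 48 43 49
f 48 49 45
f 49 43 50
f 49 50 45
f 50 43 51
f 50 51 45
f 51 43 52
f 51 52 45
f 52 43 53
f 52 53 45
f 53 43 44
f 53 44 45
f 55 54 57
f 55 57 56
f 57 54 58
f 57 58 56
f 58 54 59
f 58 59 56
f 59 54 60
f 59 60 56
f 60 54 61
f 60 61 56
f 61 54 62
f 61 62 56
f 62 54 63
f 62 63 56
f 63 54 64
f 63 64 56
f 64 54 65
f 64 65 56
f 65 54 66
f 65 66 56
f 66 54 67
f 66 67 56
f 67 54 68
f 67 68 56
f 68 54 69
f 68 69 56
f 69 54 70
f 69 70 56
f 70 54 71
f 70 71 56
f 71 54 55
f 71 55 56
f 73 75 72
f 76 73 72
f 72 75 74
f 74 76 72
f 73 79 75
f 77 73 76
f 77 79 73
f 75 79 74
f 78 76 74
f 74 79 78
f 78 77 76
f 79 77 78
f 81 80 83
f 81 83 82
f 83 80 84
f 83 84 82
f 84 80 85
f 84 85 82
f 85 80 86
f 85 86 82
f 86 80 87
f 86 87 82
f 87 80 88
f 87 88 82
f 88 80 89
f 88 89 82
f 89 80 90
f 89 90 82
f 90 80 91
f 90 91 82
f 91 80 81
f 91 81 82



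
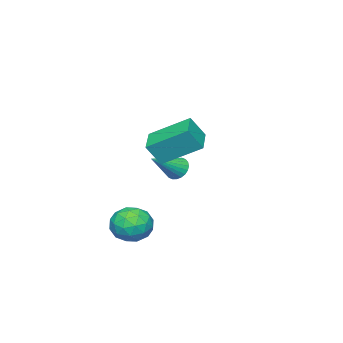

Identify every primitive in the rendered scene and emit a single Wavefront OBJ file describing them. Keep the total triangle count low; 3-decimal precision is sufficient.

v -4.449 -1.848 -1.153
v -4.196 -2.081 -1.633
v -3.091 -2.152 -0.287
v -4.134 -1.86 -1.652
v -4.12 -1.637 -1.595
v -4.157 -1.446 -1.471
v -4.238 -1.317 -1.299
v -4.351 -1.268 -1.105
v -4.479 -1.308 -0.917
v -4.603 -1.43 -0.766
v -4.703 -1.615 -0.674
v -4.765 -1.836 -0.655
v -4.778 -2.059 -0.712
v -4.742 -2.25 -0.835
v -4.661 -2.379 -1.008
v -4.548 -2.428 -1.202
v -4.42 -2.388 -1.389
v -4.296 -2.266 -1.54
v -0.156 0.554 1.514
v 0.277 0.18 2.395
v -0.772 1.981 2.422
v -0.339 1.608 3.302
v 0.899 1.172 1.258
v 1.332 0.799 2.138
v 0.283 2.6 2.165
v 0.716 2.226 3.046
v 0.246 0.33 -2.463
v 1.098 0.267 -2.726
v 0.422 -0.827 -1.614
v 1.274 -0.89 -1.877
v 1.014 -0.207 -1.362
v 0.906 0.508 -1.887
v 0.614 -1.068 -2.453
v 0.506 -0.353 -2.978
v 1.326 -0.597 -2.719
v 1.573 -0.065 -2.045
v -0.053 -0.495 -2.295
v 0.194 0.037 -1.621
v 0.657 0.4 -2.669
v 0.863 -0.96 -1.671
v 0.711 -0.559 -1.369
v 1.211 -0.596 -1.523
v 0.544 0.542 -2.176
v 1.044 0.505 -2.33
v 0.995 0.226 -1.529
v 0.476 -1.065 -2.01
v 0.976 -1.102 -2.164
v 0.309 0.036 -2.817
v 0.809 -0.001 -2.971
v 0.525 -0.786 -2.811
v 1.291 -0.145 -2.82
v 1.395 -0.825 -2.321
v 1.007 -0.93 -2.66
v 0.943 -0.509 -2.968
v 1.437 0.168 -2.423
v 1.54 -0.513 -1.924
v 1.387 -0.111 -1.622
v 1.323 0.309 -1.93
v 1.57 -0.34 -2.42
v -0.02 -0.047 -2.416
v 0.083 -0.728 -1.917
v 0.197 -0.869 -2.41
v 0.133 -0.449 -2.718
v 0.125 0.265 -2.019
v 0.229 -0.415 -1.52
v 0.577 -0.051 -1.372
v 0.513 0.37 -1.68
v -0.05 -0.22 -1.92
f 2 1 4
f 2 4 3
f 4 1 5
f 4 5 3
f 5 1 6
f 5 6 3
f 6 1 7
f 6 7 3
f 7 1 8
f 7 8 3
f 8 1 9
f 8 9 3
f 9 1 10
f 9 10 3
f 10 1 11
f 10 11 3
f 11 1 12
f 11 12 3
f 12 1 13
f 12 13 3
f 13 1 14
f 13 14 3
f 14 1 15
f 14 15 3
f 15 1 16
f 15 16 3
f 16 1 17
f 16 17 3
f 17 1 18
f 17 18 3
f 18 1 2
f 18 2 3
f 20 22 19
f 23 20 19
f 19 22 21
f 21 23 19
f 20 26 22
f 24 20 23
f 24 26 20
f 22 26 21
f 25 23 21
f 21 26 25
f 25 24 23
f 26 24 25
f 27 64 43
f 64 38 67
f 43 67 32
f 64 67 43
f 27 43 39
f 43 32 44
f 39 44 28
f 43 44 39
f 27 39 48
f 39 28 49
f 48 49 34
f 39 49 48
f 27 48 60
f 48 34 63
f 60 63 37
f 48 63 60
f 27 60 64
f 60 37 68
f 64 68 38
f 60 68 64
f 28 44 55
f 44 32 58
f 55 58 36
f 44 58 55
f 32 67 45
f 67 38 66
f 45 66 31
f 67 66 45
f 38 68 65
f 68 37 61
f 65 61 29
f 68 61 65
f 37 63 62
f 63 34 50
f 62 50 33
f 63 50 62
f 34 49 54
f 49 28 51
f 54 51 35
f 49 51 54
f 30 56 42
f 56 36 57
f 42 57 31
f 56 57 42
f 30 42 40
f 42 31 41
f 40 41 29
f 42 41 40
f 30 40 47
f 40 29 46
f 47 46 33
f 40 46 47
f 30 47 52
f 47 33 53
f 52 53 35
f 47 53 52
f 30 52 56
f 52 35 59
f 56 59 36
f 52 59 56
f 31 57 45
f 57 36 58
f 45 58 32
f 57 58 45
f 29 41 65
f 41 31 66
f 65 66 38
f 41 66 65
f 33 46 62
f 46 29 61
f 62 61 37
f 46 61 62
f 35 53 54
f 53 33 50
f 54 50 34
f 53 50 54
f 36 59 55
f 59 35 51
f 55 51 28
f 59 51 55



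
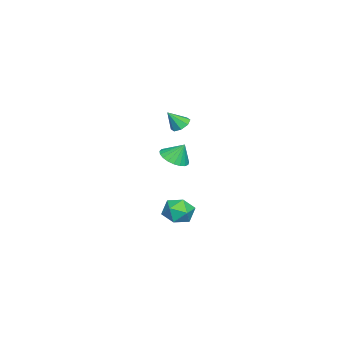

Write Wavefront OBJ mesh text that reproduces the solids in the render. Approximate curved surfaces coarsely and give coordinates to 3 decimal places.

v -1.665 2.705 -2.651
v -1.227 3.451 -2.875
v -0.593 1.909 -3.205
v -0.155 2.655 -3.429
v -0.247 2.433 -2.569
v -0.91 2.925 -2.226
v -0.91 2.435 -3.854
v -1.573 2.927 -3.511
v -0.76 3.284 -3.619
v -0.351 3.283 -2.824
v -1.469 2.077 -3.256
v -1.06 2.076 -2.461
v -0.748 2.521 0.684
v -0.296 1.942 1.024
v -0.772 3.039 1.596
v -0.062 2.155 0.909
v 0.054 2.431 0.755
v 0.03 2.723 0.589
v -0.127 2.98 0.439
v -0.393 3.158 0.331
v -0.719 3.225 0.284
v -1.051 3.171 0.307
v -1.33 3.004 0.394
v -1.509 2.754 0.532
v -1.556 2.463 0.695
v -1.464 2.183 0.857
v -1.247 1.961 0.989
v -0.945 1.835 1.068
v -0.608 1.829 1.08
v 0.155 3.093 3.328
v 0.677 3.273 3.231
v 0.505 2.547 4.192
v 0.457 3.537 3.487
v 0.06 3.541 3.65
v -0.281 3.282 3.624
v -0.366 2.913 3.425
v -0.146 2.648 3.169
v 0.25 2.645 3.006
v 0.591 2.903 3.032
f 1 12 6
f 1 6 2
f 1 2 8
f 1 8 11
f 1 11 12
f 2 6 10
f 6 12 5
f 12 11 3
f 11 8 7
f 8 2 9
f 4 10 5
f 4 5 3
f 4 3 7
f 4 7 9
f 4 9 10
f 5 10 6
f 3 5 12
f 7 3 11
f 9 7 8
f 10 9 2
f 14 13 16
f 14 16 15
f 16 13 17
f 16 17 15
f 17 13 18
f 17 18 15
f 18 13 19
f 18 19 15
f 19 13 20
f 19 20 15
f 20 13 21
f 20 21 15
f 21 13 22
f 21 22 15
f 22 13 23
f 22 23 15
f 23 13 24
f 23 24 15
f 24 13 25
f 24 25 15
f 25 13 26
f 25 26 15
f 26 13 27
f 26 27 15
f 27 13 28
f 27 28 15
f 28 13 29
f 28 29 15
f 29 13 14
f 29 14 15
f 31 30 33
f 31 33 32
f 33 30 34
f 33 34 32
f 34 30 35
f 34 35 32
f 35 30 36
f 35 36 32
f 36 30 37
f 36 37 32
f 37 30 38
f 37 38 32
f 38 30 39
f 38 39 32
f 39 30 31
f 39 31 32



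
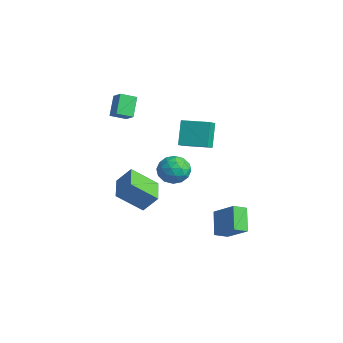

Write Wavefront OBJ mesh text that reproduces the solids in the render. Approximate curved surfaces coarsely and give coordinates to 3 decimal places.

v -0.356 -0.759 1.431
v -1.095 -0.176 3.024
v -1.112 0.01 0.799
v -1.851 0.593 2.391
v 0.871 0.527 1.529
v 0.132 1.11 3.121
v 0.115 1.296 0.896
v -0.624 1.879 2.489
v -0.769 -2.895 -3.827
v -1.391 -4.394 -2.493
v -2.468 -2.004 -3.618
v -3.09 -3.503 -2.284
v -0.25 -2.157 -2.756
v -0.872 -3.656 -1.422
v -1.949 -1.266 -2.547
v -2.571 -2.765 -1.213
v -3.939 -2.107 3.991
v -4.153 -3.102 4.408
v -3.09 -2.061 4.536
v -3.304 -3.056 4.954
v -3.156 -2.764 2.826
v -3.37 -3.759 3.244
v -2.307 -2.718 3.372
v -2.521 -3.713 3.789
v 2.176 1.171 -3.691
v 2.147 0.278 -3.29
v 3.674 1.642 -2.535
v 3.646 0.748 -2.135
v 3.294 0.592 -4.905
v 3.266 -0.302 -4.505
v 4.793 1.062 -3.75
v 4.764 0.169 -3.349
v 3.219 -2.456 1.955
v 4.123 -2.543 1.447
v 3.477 -3.957 2.673
v 4.381 -4.044 2.165
v 4.276 -3.339 2.924
v 4.116 -2.411 2.48
v 3.484 -4.089 1.64
v 3.324 -3.161 1.196
v 4.287 -3.552 1.253
v 4.777 -3.089 2.046
v 2.823 -3.411 2.074
v 3.313 -2.948 2.867
v 3.648 -2.367 1.638
v 3.952 -4.133 2.482
v 3.889 -3.718 2.928
v 4.421 -3.769 2.63
v 3.644 -2.29 2.245
v 4.176 -2.341 1.947
v 4.265 -2.809 2.814
v 3.424 -4.159 2.173
v 3.956 -4.21 1.875
v 3.179 -2.731 1.49
v 3.711 -2.782 1.192
v 3.335 -3.691 1.306
v 4.277 -3.012 1.226
v 4.428 -3.895 1.648
v 3.901 -3.921 1.339
v 3.807 -3.375 1.078
v 4.564 -2.74 1.692
v 4.716 -3.622 2.114
v 4.654 -3.208 2.56
v 4.56 -2.662 2.299
v 4.661 -3.333 1.578
v 2.884 -2.878 2.006
v 3.036 -3.76 2.428
v 3.04 -3.838 1.821
v 2.946 -3.292 1.56
v 3.172 -2.605 2.472
v 3.323 -3.488 2.894
v 3.793 -3.125 3.042
v 3.699 -2.579 2.781
v 2.939 -3.167 2.542
f 2 4 1
f 5 2 1
f 1 4 3
f 3 5 1
f 2 8 4
f 6 2 5
f 6 8 2
f 4 8 3
f 7 5 3
f 3 8 7
f 7 6 5
f 8 6 7
f 10 12 9
f 13 10 9
f 9 12 11
f 11 13 9
f 10 16 12
f 14 10 13
f 14 16 10
f 12 16 11
f 15 13 11
f 11 16 15
f 15 14 13
f 16 14 15
f 18 20 17
f 21 18 17
f 17 20 19
f 19 21 17
f 18 24 20
f 22 18 21
f 22 24 18
f 20 24 19
f 23 21 19
f 19 24 23
f 23 22 21
f 24 22 23
f 26 28 25
f 29 26 25
f 25 28 27
f 27 29 25
f 26 32 28
f 30 26 29
f 30 32 26
f 28 32 27
f 31 29 27
f 27 32 31
f 31 30 29
f 32 30 31
f 33 70 49
f 70 44 73
f 49 73 38
f 70 73 49
f 33 49 45
f 49 38 50
f 45 50 34
f 49 50 45
f 33 45 54
f 45 34 55
f 54 55 40
f 45 55 54
f 33 54 66
f 54 40 69
f 66 69 43
f 54 69 66
f 33 66 70
f 66 43 74
f 70 74 44
f 66 74 70
f 34 50 61
f 50 38 64
f 61 64 42
f 50 64 61
f 38 73 51
f 73 44 72
f 51 72 37
f 73 72 51
f 44 74 71
f 74 43 67
f 71 67 35
f 74 67 71
f 43 69 68
f 69 40 56
f 68 56 39
f 69 56 68
f 40 55 60
f 55 34 57
f 60 57 41
f 55 57 60
f 36 62 48
f 62 42 63
f 48 63 37
f 62 63 48
f 36 48 46
f 48 37 47
f 46 47 35
f 48 47 46
f 36 46 53
f 46 35 52
f 53 52 39
f 46 52 53
f 36 53 58
f 53 39 59
f 58 59 41
f 53 59 58
f 36 58 62
f 58 41 65
f 62 65 42
f 58 65 62
f 37 63 51
f 63 42 64
f 51 64 38
f 63 64 51
f 35 47 71
f 47 37 72
f 71 72 44
f 47 72 71
f 39 52 68
f 52 35 67
f 68 67 43
f 52 67 68
f 41 59 60
f 59 39 56
f 60 56 40
f 59 56 60
f 42 65 61
f 65 41 57
f 61 57 34
f 65 57 61



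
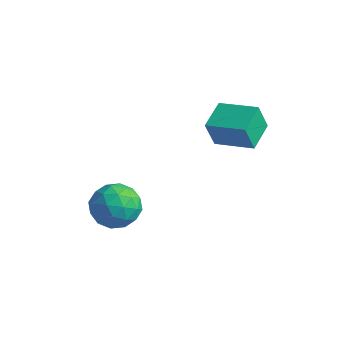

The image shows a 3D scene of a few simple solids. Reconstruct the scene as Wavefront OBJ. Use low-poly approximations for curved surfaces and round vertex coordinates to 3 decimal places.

v 0.625 3.052 1.187
v 0.46 2.634 2.492
v 0.185 4.413 1.567
v 0.02 3.996 2.872
v 2.34 3.504 1.548
v 2.175 3.087 2.853
v 1.9 4.866 1.928
v 1.735 4.448 3.233
v -2.515 0.738 -1.689
v -1.733 1.121 -2.497
v -2.607 -0.961 -2.583
v -1.825 -0.578 -3.391
v -1.476 -0.771 -2.271
v -1.42 0.28 -1.719
v -2.92 -0.12 -3.361
v -2.864 0.931 -2.809
v -1.983 0.591 -3.531
v -1.091 0.189 -2.857
v -3.249 -0.029 -2.223
v -2.357 -0.431 -1.549
v -2.116 1.079 -2.015
v -2.224 -0.919 -3.065
v -2.019 -1.032 -2.407
v -1.559 -0.807 -2.882
v -1.932 0.584 -1.557
v -1.472 0.809 -2.032
v -1.321 -0.303 -1.9
v -2.868 -0.649 -3.048
v -2.408 -0.424 -3.523
v -2.781 0.967 -2.198
v -2.321 1.192 -2.673
v -3.019 0.463 -3.18
v -1.803 0.992 -3.097
v -1.857 -0.007 -3.622
v -2.501 0.263 -3.605
v -2.468 0.88 -3.28
v -1.279 0.756 -2.701
v -1.333 -0.243 -3.227
v -1.128 -0.356 -2.569
v -1.095 0.261 -2.244
v -1.426 0.444 -3.309
v -3.007 0.403 -1.853
v -3.061 -0.596 -2.379
v -3.245 -0.101 -2.836
v -3.212 0.516 -2.511
v -2.483 0.167 -1.458
v -2.537 -0.832 -1.983
v -1.872 -0.72 -1.8
v -1.839 -0.103 -1.475
v -2.914 -0.284 -1.771
f 2 4 1
f 5 2 1
f 1 4 3
f 3 5 1
f 2 8 4
f 6 2 5
f 6 8 2
f 4 8 3
f 7 5 3
f 3 8 7
f 7 6 5
f 8 6 7
f 9 46 25
f 46 20 49
f 25 49 14
f 46 49 25
f 9 25 21
f 25 14 26
f 21 26 10
f 25 26 21
f 9 21 30
f 21 10 31
f 30 31 16
f 21 31 30
f 9 30 42
f 30 16 45
f 42 45 19
f 30 45 42
f 9 42 46
f 42 19 50
f 46 50 20
f 42 50 46
f 10 26 37
f 26 14 40
f 37 40 18
f 26 40 37
f 14 49 27
f 49 20 48
f 27 48 13
f 49 48 27
f 20 50 47
f 50 19 43
f 47 43 11
f 50 43 47
f 19 45 44
f 45 16 32
f 44 32 15
f 45 32 44
f 16 31 36
f 31 10 33
f 36 33 17
f 31 33 36
f 12 38 24
f 38 18 39
f 24 39 13
f 38 39 24
f 12 24 22
f 24 13 23
f 22 23 11
f 24 23 22
f 12 22 29
f 22 11 28
f 29 28 15
f 22 28 29
f 12 29 34
f 29 15 35
f 34 35 17
f 29 35 34
f 12 34 38
f 34 17 41
f 38 41 18
f 34 41 38
f 13 39 27
f 39 18 40
f 27 40 14
f 39 40 27
f 11 23 47
f 23 13 48
f 47 48 20
f 23 48 47
f 15 28 44
f 28 11 43
f 44 43 19
f 28 43 44
f 17 35 36
f 35 15 32
f 36 32 16
f 35 32 36
f 18 41 37
f 41 17 33
f 37 33 10
f 41 33 37



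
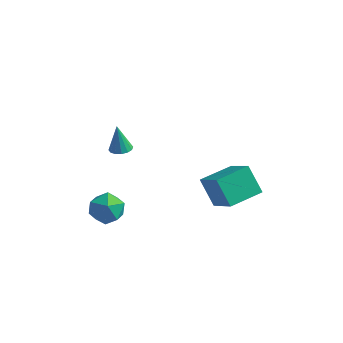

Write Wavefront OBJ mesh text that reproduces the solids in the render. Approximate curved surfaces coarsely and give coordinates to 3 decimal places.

v 0.042 -3.136 2.25
v 0.341 -3.568 2.324
v -0.182 -3.064 3.59
v 0.515 -3.356 2.341
v 0.563 -3.086 2.335
v 0.471 -2.829 2.305
v 0.263 -2.655 2.261
v -0.003 -2.609 2.214
v -0.257 -2.705 2.177
v -0.432 -2.916 2.159
v -0.479 -3.187 2.166
v -0.387 -3.443 2.195
v -0.18 -3.618 2.239
v 0.087 -3.663 2.286
v 2.899 0.059 -2.974
v 2.01 0.387 -1.76
v 3.7 1.559 -2.793
v 2.811 1.886 -1.579
v 4.149 -0.746 -1.841
v 3.26 -0.419 -0.627
v 4.95 0.753 -1.66
v 4.061 1.081 -0.446
v -1.955 -2.047 -2.809
v -1.145 -1.563 -2.886
v -1.195 -3.357 -3.034
v -0.385 -2.873 -3.111
v -0.825 -2.93 -2.275
v -1.294 -2.121 -2.136
v -1.046 -2.799 -3.784
v -1.515 -1.99 -3.645
v -0.583 -2.028 -3.488
v -0.446 -2.109 -2.555
v -1.894 -2.811 -3.365
v -1.757 -2.892 -2.432
f 2 1 4
f 2 4 3
f 4 1 5
f 4 5 3
f 5 1 6
f 5 6 3
f 6 1 7
f 6 7 3
f 7 1 8
f 7 8 3
f 8 1 9
f 8 9 3
f 9 1 10
f 9 10 3
f 10 1 11
f 10 11 3
f 11 1 12
f 11 12 3
f 12 1 13
f 12 13 3
f 13 1 14
f 13 14 3
f 14 1 2
f 14 2 3
f 16 18 15
f 19 16 15
f 15 18 17
f 17 19 15
f 16 22 18
f 20 16 19
f 20 22 16
f 18 22 17
f 21 19 17
f 17 22 21
f 21 20 19
f 22 20 21
f 23 34 28
f 23 28 24
f 23 24 30
f 23 30 33
f 23 33 34
f 24 28 32
f 28 34 27
f 34 33 25
f 33 30 29
f 30 24 31
f 26 32 27
f 26 27 25
f 26 25 29
f 26 29 31
f 26 31 32
f 27 32 28
f 25 27 34
f 29 25 33
f 31 29 30
f 32 31 24



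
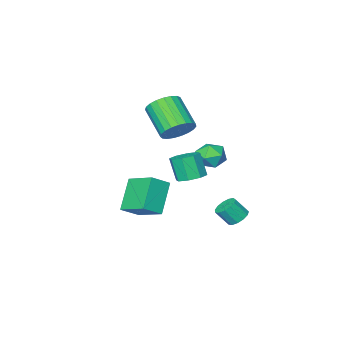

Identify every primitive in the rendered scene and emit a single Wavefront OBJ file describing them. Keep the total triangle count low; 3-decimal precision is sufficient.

v 0.275 -2.276 2.912
v 1.247 -2.109 3.271
v 1.058 -3.837 4.587
v 0.085 -4.004 4.228
v 1.006 -1.872 3.547
v 0.817 -3.6 4.864
v 0.639 -1.705 3.714
v 0.45 -3.432 5.03
v 0.209 -1.637 3.742
v 0.019 -3.364 5.058
v -0.21 -1.679 3.626
v -0.4 -3.406 4.943
v -0.545 -1.824 3.387
v -0.735 -3.552 4.703
v -0.738 -2.048 3.066
v -0.928 -3.775 4.382
v -0.757 -2.311 2.718
v -0.946 -4.038 4.034
v -0.596 -2.568 2.403
v -0.786 -4.296 3.72
v -0.286 -2.775 2.177
v -0.475 -4.502 3.493
v 0.122 -2.895 2.078
v -0.067 -4.623 3.394
v 0.556 -2.909 2.122
v 0.367 -4.636 3.439
v 0.942 -2.813 2.304
v 0.752 -4.54 3.62
v 1.212 -2.624 2.59
v 1.022 -4.352 3.907
v 1.32 -2.375 2.932
v 1.13 -4.103 4.249
v -0.554 0.628 2.725
v 0.033 1.327 2.516
v 0.247 -0.307 1.844
v 0.834 0.392 1.635
v 0.821 0.034 2.5
v 0.326 0.612 3.044
v -0.046 0.408 1.316
v -0.541 0.986 1.86
v 0.346 1.191 1.645
v 0.882 0.96 2.377
v -0.602 0.06 1.983
v -0.066 -0.171 2.715
v 0.578 3.548 -0.959
v 1.01 4.073 -0.965
v 1.553 3.638 -0.088
v 1.122 3.112 -0.081
v 0.72 4.174 -0.736
v 1.264 3.739 0.141
v 0.386 4.076 -0.577
v 0.929 3.641 0.3
v 0.112 3.811 -0.539
v 0.656 3.375 0.338
v -0.013 3.462 -0.635
v 0.53 3.026 0.243
v 0.049 3.14 -0.833
v 0.592 2.704 0.044
v 0.279 2.947 -1.071
v 0.823 2.512 -0.194
v 0.604 2.946 -1.274
v 1.148 2.51 -0.396
v 0.921 3.135 -1.376
v 1.465 2.7 -0.499
v 1.129 3.455 -1.346
v 1.673 3.02 -0.469
v 1.162 3.805 -1.193
v 1.706 3.37 -0.316
v 3.413 3.354 2.829
v 3.995 2.83 2.588
v 4.03 2.261 3.911
v 3.447 2.786 4.151
v 4.232 3.366 2.812
v 4.267 2.797 4.135
v 3.989 3.895 3.046
v 4.024 3.327 4.369
v 3.409 4.108 3.153
v 3.443 3.539 4.475
v 2.83 3.879 3.069
v 2.865 3.31 4.392
v 2.593 3.343 2.845
v 2.628 2.774 4.168
v 2.836 2.813 2.611
v 2.871 2.245 3.934
v 3.417 2.601 2.505
v 3.451 2.032 3.827
v 2.473 -2.073 -0.427
v 3.524 -2.232 0.25
v 2.21 -0.283 0.401
v 3.261 -0.441 1.077
v 3.619 -1.179 -1.997
v 4.67 -1.337 -1.321
v 3.356 0.612 -1.17
v 4.407 0.453 -0.493
f 2 1 5
f 2 5 3
f 3 5 6
f 3 6 4
f 5 1 7
f 5 7 6
f 6 7 8
f 6 8 4
f 7 1 9
f 7 9 8
f 8 9 10
f 8 10 4
f 9 1 11
f 9 11 10
f 10 11 12
f 10 12 4
f 11 1 13
f 11 13 12
f 12 13 14
f 12 14 4
f 13 1 15
f 13 15 14
f 14 15 16
f 14 16 4
f 15 1 17
f 15 17 16
f 16 17 18
f 16 18 4
f 17 1 19
f 17 19 18
f 18 19 20
f 18 20 4
f 19 1 21
f 19 21 20
f 20 21 22
f 20 22 4
f 21 1 23
f 21 23 22
f 22 23 24
f 22 24 4
f 23 1 25
f 23 25 24
f 24 25 26
f 24 26 4
f 25 1 27
f 25 27 26
f 26 27 28
f 26 28 4
f 27 1 29
f 27 29 28
f 28 29 30
f 28 30 4
f 29 1 31
f 29 31 30
f 30 31 32
f 30 32 4
f 31 1 2
f 31 2 32
f 32 2 3
f 32 3 4
f 33 44 38
f 33 38 34
f 33 34 40
f 33 40 43
f 33 43 44
f 34 38 42
f 38 44 37
f 44 43 35
f 43 40 39
f 40 34 41
f 36 42 37
f 36 37 35
f 36 35 39
f 36 39 41
f 36 41 42
f 37 42 38
f 35 37 44
f 39 35 43
f 41 39 40
f 42 41 34
f 46 45 49
f 46 49 47
f 47 49 50
f 47 50 48
f 49 45 51
f 49 51 50
f 50 51 52
f 50 52 48
f 51 45 53
f 51 53 52
f 52 53 54
f 52 54 48
f 53 45 55
f 53 55 54
f 54 55 56
f 54 56 48
f 55 45 57
f 55 57 56
f 56 57 58
f 56 58 48
f 57 45 59
f 57 59 58
f 58 59 60
f 58 60 48
f 59 45 61
f 59 61 60
f 60 61 62
f 60 62 48
f 61 45 63
f 61 63 62
f 62 63 64
f 62 64 48
f 63 45 65
f 63 65 64
f 64 65 66
f 64 66 48
f 65 45 67
f 65 67 66
f 66 67 68
f 66 68 48
f 67 45 46
f 67 46 68
f 68 46 47
f 68 47 48
f 70 69 73
f 70 73 71
f 71 73 74
f 71 74 72
f 73 69 75
f 73 75 74
f 74 75 76
f 74 76 72
f 75 69 77
f 75 77 76
f 76 77 78
f 76 78 72
f 77 69 79
f 77 79 78
f 78 79 80
f 78 80 72
f 79 69 81
f 79 81 80
f 80 81 82
f 80 82 72
f 81 69 83
f 81 83 82
f 82 83 84
f 82 84 72
f 83 69 85
f 83 85 84
f 84 85 86
f 84 86 72
f 85 69 70
f 85 70 86
f 86 70 71
f 86 71 72
f 88 90 87
f 91 88 87
f 87 90 89
f 89 91 87
f 88 94 90
f 92 88 91
f 92 94 88
f 90 94 89
f 93 91 89
f 89 94 93
f 93 92 91
f 94 92 93



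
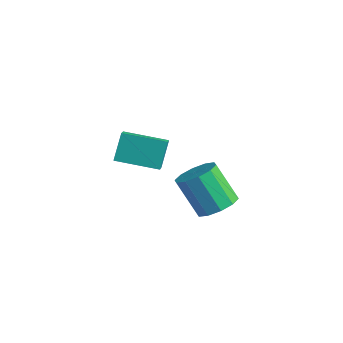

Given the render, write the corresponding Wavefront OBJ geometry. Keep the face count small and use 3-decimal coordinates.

v 2.229 1.095 0.408
v 2.942 1.185 0.915
v 1.945 0.956 2.359
v 1.231 0.865 1.852
v 2.724 1.678 0.843
v 1.727 1.448 2.287
v 2.316 1.948 0.604
v 1.319 1.718 2.048
v 1.875 1.892 0.291
v 0.878 1.663 1.735
v 1.569 1.532 0.022
v 0.572 1.302 1.466
v 1.515 1.004 -0.099
v 0.518 0.775 1.345
v 1.733 0.512 -0.027
v 0.736 0.282 1.417
v 2.141 0.242 0.212
v 1.144 0.012 1.656
v 2.582 0.297 0.525
v 1.585 0.068 1.969
v 2.888 0.658 0.794
v 1.891 0.428 2.238
v -3.082 0.555 0.24
v -3.39 1.214 1.342
v -1.684 1.699 -0.054
v -1.992 2.357 1.048
v -2.588 0.063 0.672
v -2.896 0.721 1.774
v -1.19 1.206 0.378
v -1.498 1.865 1.48
f 2 1 5
f 2 5 3
f 3 5 6
f 3 6 4
f 5 1 7
f 5 7 6
f 6 7 8
f 6 8 4
f 7 1 9
f 7 9 8
f 8 9 10
f 8 10 4
f 9 1 11
f 9 11 10
f 10 11 12
f 10 12 4
f 11 1 13
f 11 13 12
f 12 13 14
f 12 14 4
f 13 1 15
f 13 15 14
f 14 15 16
f 14 16 4
f 15 1 17
f 15 17 16
f 16 17 18
f 16 18 4
f 17 1 19
f 17 19 18
f 18 19 20
f 18 20 4
f 19 1 21
f 19 21 20
f 20 21 22
f 20 22 4
f 21 1 2
f 21 2 22
f 22 2 3
f 22 3 4
f 24 26 23
f 27 24 23
f 23 26 25
f 25 27 23
f 24 30 26
f 28 24 27
f 28 30 24
f 26 30 25
f 29 27 25
f 25 30 29
f 29 28 27
f 30 28 29



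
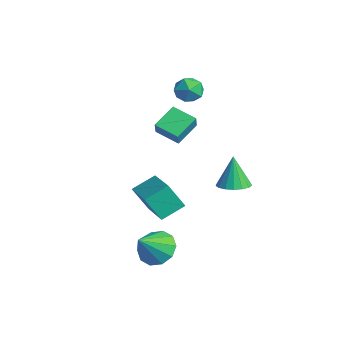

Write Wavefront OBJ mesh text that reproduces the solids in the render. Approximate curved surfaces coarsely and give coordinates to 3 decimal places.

v -3.533 1.988 3.883
v -3.029 2.343 3.266
v -2.991 0.717 3.594
v -2.487 1.072 2.977
v -2.334 1.245 3.819
v -2.669 2.031 3.997
v -3.351 1.029 2.863
v -3.686 1.815 3.041
v -2.916 1.751 2.636
v -2.288 1.884 3.226
v -3.732 1.176 3.634
v -3.104 1.309 4.224
v 1.034 2.004 -1.208
v 1.779 2.432 -1.07
v 0.626 2.156 0.528
v 1.506 2.733 -1.161
v 1.125 2.867 -1.263
v 0.724 2.803 -1.352
v 0.393 2.556 -1.408
v 0.209 2.183 -1.418
v 0.215 1.768 -1.38
v 0.408 1.407 -1.303
v 0.745 1.183 -1.204
v 1.148 1.147 -1.106
v 1.525 1.307 -1.031
v 1.79 1.627 -0.997
v 1.881 2.033 -1.011
v 3.053 -2.965 -2.994
v 3.949 -3.096 -3.485
v 3.547 -4.115 -1.786
v 4.023 -2.624 -3.065
v 3.726 -2.281 -2.618
v 3.172 -2.2 -2.314
v 2.573 -2.411 -2.271
v 2.158 -2.833 -2.503
v 2.084 -3.305 -2.923
v 2.381 -3.648 -3.37
v 2.934 -3.729 -3.674
v 3.533 -3.519 -3.718
v 0.729 -2.317 -1.872
v 0.292 -2.98 -0.576
v 0.719 -1.114 -1.26
v 0.281 -1.777 0.036
v 2.779 -2.583 -1.316
v 2.341 -3.246 -0.02
v 2.768 -1.38 -0.704
v 2.331 -2.043 0.592
v -1.214 0.141 0.941
v -2.307 -0.569 1.362
v -1.727 1.349 1.645
v -2.821 0.64 2.066
v -0.739 -0.12 1.734
v -1.833 -0.829 2.155
v -1.253 1.089 2.438
v -2.346 0.379 2.859
f 1 12 6
f 1 6 2
f 1 2 8
f 1 8 11
f 1 11 12
f 2 6 10
f 6 12 5
f 12 11 3
f 11 8 7
f 8 2 9
f 4 10 5
f 4 5 3
f 4 3 7
f 4 7 9
f 4 9 10
f 5 10 6
f 3 5 12
f 7 3 11
f 9 7 8
f 10 9 2
f 14 13 16
f 14 16 15
f 16 13 17
f 16 17 15
f 17 13 18
f 17 18 15
f 18 13 19
f 18 19 15
f 19 13 20
f 19 20 15
f 20 13 21
f 20 21 15
f 21 13 22
f 21 22 15
f 22 13 23
f 22 23 15
f 23 13 24
f 23 24 15
f 24 13 25
f 24 25 15
f 25 13 26
f 25 26 15
f 26 13 27
f 26 27 15
f 27 13 14
f 27 14 15
f 29 28 31
f 29 31 30
f 31 28 32
f 31 32 30
f 32 28 33
f 32 33 30
f 33 28 34
f 33 34 30
f 34 28 35
f 34 35 30
f 35 28 36
f 35 36 30
f 36 28 37
f 36 37 30
f 37 28 38
f 37 38 30
f 38 28 39
f 38 39 30
f 39 28 29
f 39 29 30
f 41 43 40
f 44 41 40
f 40 43 42
f 42 44 40
f 41 47 43
f 45 41 44
f 45 47 41
f 43 47 42
f 46 44 42
f 42 47 46
f 46 45 44
f 47 45 46
f 49 51 48
f 52 49 48
f 48 51 50
f 50 52 48
f 49 55 51
f 53 49 52
f 53 55 49
f 51 55 50
f 54 52 50
f 50 55 54
f 54 53 52
f 55 53 54



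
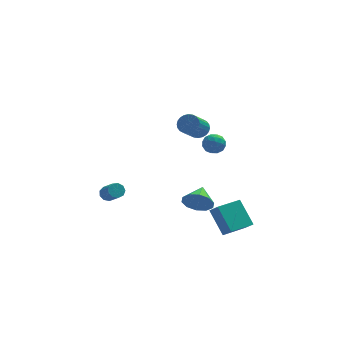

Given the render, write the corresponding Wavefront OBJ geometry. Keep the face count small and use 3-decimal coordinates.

v -2.996 -0.126 -3.617
v -2.62 -0.281 -3.972
v -2.187 -1.229 -3.098
v -2.564 -1.074 -2.743
v -2.485 -0.017 -3.752
v -2.052 -0.965 -2.878
v -2.589 0.196 -3.468
v -2.157 -0.752 -2.595
v -2.884 0.259 -3.255
v -2.451 -0.69 -2.381
v -3.231 0.141 -3.21
v -2.799 -0.807 -2.337
v -3.469 -0.101 -3.356
v -3.036 -1.05 -2.483
v -3.485 -0.355 -3.624
v -3.052 -1.304 -2.75
v -3.273 -0.502 -3.888
v -2.84 -1.45 -3.015
v -2.931 -0.473 -4.026
v -2.499 -1.421 -3.152
v 2.574 -3.199 2.398
v 2.897 -3.421 2.997
v 2.403 -4.299 2.083
v 2.726 -4.521 2.682
v 2.088 -4.199 2.718
v 2.194 -3.52 2.912
v 3.106 -4.2 2.168
v 3.212 -3.521 2.362
v 3.226 -4.039 2.854
v 2.597 -4.039 3.194
v 2.703 -3.681 1.886
v 2.074 -3.681 2.226
v 2.751 -3.213 2.725
v 2.549 -4.507 2.355
v 2.175 -4.318 2.376
v 2.364 -4.448 2.728
v 2.337 -3.272 2.676
v 2.527 -3.402 3.027
v 2.052 -3.86 2.863
v 2.773 -4.318 2.053
v 2.963 -4.448 2.404
v 2.936 -3.272 2.352
v 3.125 -3.402 2.704
v 3.248 -3.86 2.217
v 3.134 -3.707 2.993
v 3.033 -4.354 2.808
v 3.257 -4.166 2.506
v 3.319 -3.766 2.62
v 2.764 -3.707 3.193
v 2.663 -4.354 3.008
v 2.289 -4.165 3.029
v 2.351 -3.765 3.143
v 2.957 -4.071 3.109
v 2.637 -3.366 2.072
v 2.536 -4.013 1.887
v 2.949 -3.955 1.937
v 3.011 -3.555 2.051
v 2.267 -3.366 2.272
v 2.166 -4.013 2.087
v 1.981 -3.954 2.46
v 2.043 -3.554 2.574
v 2.343 -3.649 1.971
v 2.063 -1.678 -3.767
v 2.574 -1.55 -4.593
v 2.517 -0.442 -3.293
v 2.022 -1.315 -4.676
v 1.485 -1.219 -4.412
v 1.169 -1.299 -3.901
v 1.195 -1.523 -3.339
v 1.552 -1.807 -2.94
v 2.104 -2.041 -2.857
v 2.64 -2.137 -3.122
v 2.956 -2.058 -3.632
v 2.931 -1.834 -4.194
v 1.976 -2.445 2.975
v 2.561 -2.522 3.314
v 1.848 -3.472 4.325
v 1.264 -3.395 3.985
v 2.456 -2.312 3.438
v 1.743 -3.262 4.449
v 2.278 -2.122 3.491
v 1.565 -3.072 4.502
v 2.055 -1.981 3.466
v 1.342 -2.932 4.477
v 1.819 -1.911 3.366
v 1.106 -2.862 4.376
v 1.608 -1.922 3.206
v 0.895 -2.873 4.217
v 1.452 -2.013 3.011
v 0.739 -2.964 4.022
v 1.377 -2.169 2.811
v 0.664 -3.12 3.821
v 1.392 -2.368 2.635
v 0.679 -3.318 3.646
v 1.497 -2.578 2.511
v 0.784 -3.528 3.522
v 1.675 -2.768 2.458
v 0.962 -3.718 3.469
v 1.898 -2.908 2.483
v 1.185 -3.859 3.494
v 2.134 -2.978 2.584
v 1.421 -3.929 3.594
v 2.345 -2.967 2.743
v 1.632 -3.918 3.754
v 2.501 -2.876 2.938
v 1.788 -3.827 3.949
v 2.576 -2.72 3.139
v 1.863 -3.671 4.149
v 3.163 -4.195 -4.912
v 3.54 -4.763 -4.25
v 2.552 -3.033 -3.566
v 2.929 -3.601 -2.905
v 4.571 -3.359 -4.995
v 4.948 -3.927 -4.334
v 3.96 -2.197 -3.65
v 4.337 -2.765 -2.988
f 2 1 5
f 2 5 3
f 3 5 6
f 3 6 4
f 5 1 7
f 5 7 6
f 6 7 8
f 6 8 4
f 7 1 9
f 7 9 8
f 8 9 10
f 8 10 4
f 9 1 11
f 9 11 10
f 10 11 12
f 10 12 4
f 11 1 13
f 11 13 12
f 12 13 14
f 12 14 4
f 13 1 15
f 13 15 14
f 14 15 16
f 14 16 4
f 15 1 17
f 15 17 16
f 16 17 18
f 16 18 4
f 17 1 19
f 17 19 18
f 18 19 20
f 18 20 4
f 19 1 2
f 19 2 20
f 20 2 3
f 20 3 4
f 21 58 37
f 58 32 61
f 37 61 26
f 58 61 37
f 21 37 33
f 37 26 38
f 33 38 22
f 37 38 33
f 21 33 42
f 33 22 43
f 42 43 28
f 33 43 42
f 21 42 54
f 42 28 57
f 54 57 31
f 42 57 54
f 21 54 58
f 54 31 62
f 58 62 32
f 54 62 58
f 22 38 49
f 38 26 52
f 49 52 30
f 38 52 49
f 26 61 39
f 61 32 60
f 39 60 25
f 61 60 39
f 32 62 59
f 62 31 55
f 59 55 23
f 62 55 59
f 31 57 56
f 57 28 44
f 56 44 27
f 57 44 56
f 28 43 48
f 43 22 45
f 48 45 29
f 43 45 48
f 24 50 36
f 50 30 51
f 36 51 25
f 50 51 36
f 24 36 34
f 36 25 35
f 34 35 23
f 36 35 34
f 24 34 41
f 34 23 40
f 41 40 27
f 34 40 41
f 24 41 46
f 41 27 47
f 46 47 29
f 41 47 46
f 24 46 50
f 46 29 53
f 50 53 30
f 46 53 50
f 25 51 39
f 51 30 52
f 39 52 26
f 51 52 39
f 23 35 59
f 35 25 60
f 59 60 32
f 35 60 59
f 27 40 56
f 40 23 55
f 56 55 31
f 40 55 56
f 29 47 48
f 47 27 44
f 48 44 28
f 47 44 48
f 30 53 49
f 53 29 45
f 49 45 22
f 53 45 49
f 64 63 66
f 64 66 65
f 66 63 67
f 66 67 65
f 67 63 68
f 67 68 65
f 68 63 69
f 68 69 65
f 69 63 70
f 69 70 65
f 70 63 71
f 70 71 65
f 71 63 72
f 71 72 65
f 72 63 73
f 72 73 65
f 73 63 74
f 73 74 65
f 74 63 64
f 74 64 65
f 76 75 79
f 76 79 77
f 77 79 80
f 77 80 78
f 79 75 81
f 79 81 80
f 80 81 82
f 80 82 78
f 81 75 83
f 81 83 82
f 82 83 84
f 82 84 78
f 83 75 85
f 83 85 84
f 84 85 86
f 84 86 78
f 85 75 87
f 85 87 86
f 86 87 88
f 86 88 78
f 87 75 89
f 87 89 88
f 88 89 90
f 88 90 78
f 89 75 91
f 89 91 90
f 90 91 92
f 90 92 78
f 91 75 93
f 91 93 92
f 92 93 94
f 92 94 78
f 93 75 95
f 93 95 94
f 94 95 96
f 94 96 78
f 95 75 97
f 95 97 96
f 96 97 98
f 96 98 78
f 97 75 99
f 97 99 98
f 98 99 100
f 98 100 78
f 99 75 101
f 99 101 100
f 100 101 102
f 100 102 78
f 101 75 103
f 101 103 102
f 102 103 104
f 102 104 78
f 103 75 105
f 103 105 104
f 104 105 106
f 104 106 78
f 105 75 107
f 105 107 106
f 106 107 108
f 106 108 78
f 107 75 76
f 107 76 108
f 108 76 77
f 108 77 78
f 110 112 109
f 113 110 109
f 109 112 111
f 111 113 109
f 110 116 112
f 114 110 113
f 114 116 110
f 112 116 111
f 115 113 111
f 111 116 115
f 115 114 113
f 116 114 115



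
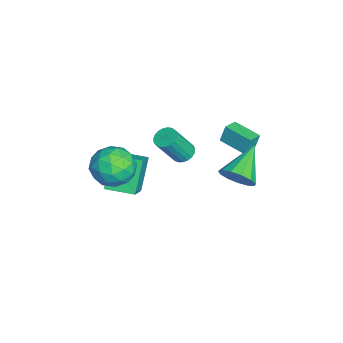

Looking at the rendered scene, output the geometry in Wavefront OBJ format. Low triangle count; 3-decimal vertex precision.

v 2.189 -2.504 -0.452
v 2.816 -1.446 -0.444
v 3.784 -3.454 0.264
v 4.411 -2.396 0.272
v 3.482 -2.566 1.06
v 2.496 -1.979 0.617
v 4.104 -2.921 -0.797
v 3.118 -2.334 -1.24
v 3.999 -1.704 -0.658
v 3.615 -1.484 0.49
v 2.985 -3.416 -0.67
v 2.601 -3.196 0.478
v 2.362 -1.891 -0.511
v 4.238 -3.009 0.331
v 3.692 -3.109 0.794
v 4.06 -2.486 0.799
v 2.174 -2.205 0.113
v 2.543 -1.583 0.117
v 2.935 -2.241 1.002
v 4.057 -3.317 -0.297
v 4.426 -2.695 -0.293
v 2.54 -2.414 -0.979
v 2.908 -1.791 -0.974
v 3.665 -2.659 -1.182
v 3.426 -1.421 -0.632
v 4.364 -1.979 -0.211
v 4.184 -2.288 -0.84
v 3.604 -1.943 -1.1
v 3.201 -1.292 0.043
v 4.138 -1.85 0.463
v 3.592 -1.95 0.927
v 3.013 -1.605 0.667
v 3.896 -1.443 -0.083
v 2.462 -3.05 -0.643
v 3.399 -3.608 -0.223
v 3.587 -3.295 -0.847
v 3.008 -2.95 -1.107
v 2.236 -2.921 0.031
v 3.174 -3.479 0.452
v 2.996 -2.957 0.92
v 2.416 -2.612 0.66
v 2.704 -3.457 -0.097
v 4.315 3.475 0.147
v 4.887 3.678 0.903
v 2.645 4.285 1.193
v 4.898 4.119 0.579
v 4.723 4.355 0.118
v 4.419 4.311 -0.334
v 4.081 4.003 -0.633
v 3.818 3.527 -0.685
v 3.713 3.034 -0.473
v 3.798 2.682 -0.064
v 4.048 2.581 0.412
v 4.382 2.765 0.804
v 4.695 3.174 0.987
v -1.112 -2.522 -3.017
v 0.176 -2.74 -2.093
v -0.782 -0.959 -3.109
v 0.507 -1.177 -2.185
v 0.033 -2.863 -4.695
v 1.322 -3.081 -3.771
v 0.364 -1.3 -4.787
v 1.652 -1.518 -3.863
v -1.879 3.088 -2.176
v -1.989 3.355 -1.177
v -0.948 4.344 -2.408
v -1.058 4.611 -1.409
v -1.182 2.609 -1.971
v -1.292 2.876 -0.972
v -0.251 3.865 -2.203
v -0.361 4.132 -1.204
v 1.334 0.854 -0.716
v 1.795 1.291 -0.634
v 2.326 0.422 1.017
v 1.866 -0.014 0.936
v 1.589 1.404 -0.509
v 2.12 0.535 1.143
v 1.339 1.421 -0.419
v 1.87 0.553 1.232
v 1.088 1.341 -0.381
v 1.619 0.472 1.271
v 0.88 1.176 -0.4
v 1.411 0.308 1.251
v 0.75 0.956 -0.474
v 1.282 0.087 1.177
v 0.722 0.718 -0.59
v 1.253 -0.15 1.061
v 0.799 0.504 -0.728
v 1.33 -0.365 0.923
v 0.969 0.35 -0.863
v 1.5 -0.519 0.788
v 1.202 0.284 -0.973
v 1.733 -0.585 0.678
v 1.458 0.316 -1.039
v 1.989 -0.553 0.613
v 1.693 0.441 -1.048
v 2.224 -0.428 0.603
v 1.865 0.638 -1
v 2.396 -0.231 0.651
v 1.946 0.872 -0.903
v 2.477 0.003 0.748
v 1.921 1.103 -0.774
v 2.452 0.234 0.878
f 1 38 17
f 38 12 41
f 17 41 6
f 38 41 17
f 1 17 13
f 17 6 18
f 13 18 2
f 17 18 13
f 1 13 22
f 13 2 23
f 22 23 8
f 13 23 22
f 1 22 34
f 22 8 37
f 34 37 11
f 22 37 34
f 1 34 38
f 34 11 42
f 38 42 12
f 34 42 38
f 2 18 29
f 18 6 32
f 29 32 10
f 18 32 29
f 6 41 19
f 41 12 40
f 19 40 5
f 41 40 19
f 12 42 39
f 42 11 35
f 39 35 3
f 42 35 39
f 11 37 36
f 37 8 24
f 36 24 7
f 37 24 36
f 8 23 28
f 23 2 25
f 28 25 9
f 23 25 28
f 4 30 16
f 30 10 31
f 16 31 5
f 30 31 16
f 4 16 14
f 16 5 15
f 14 15 3
f 16 15 14
f 4 14 21
f 14 3 20
f 21 20 7
f 14 20 21
f 4 21 26
f 21 7 27
f 26 27 9
f 21 27 26
f 4 26 30
f 26 9 33
f 30 33 10
f 26 33 30
f 5 31 19
f 31 10 32
f 19 32 6
f 31 32 19
f 3 15 39
f 15 5 40
f 39 40 12
f 15 40 39
f 7 20 36
f 20 3 35
f 36 35 11
f 20 35 36
f 9 27 28
f 27 7 24
f 28 24 8
f 27 24 28
f 10 33 29
f 33 9 25
f 29 25 2
f 33 25 29
f 44 43 46
f 44 46 45
f 46 43 47
f 46 47 45
f 47 43 48
f 47 48 45
f 48 43 49
f 48 49 45
f 49 43 50
f 49 50 45
f 50 43 51
f 50 51 45
f 51 43 52
f 51 52 45
f 52 43 53
f 52 53 45
f 53 43 54
f 53 54 45
f 54 43 55
f 54 55 45
f 55 43 44
f 55 44 45
f 57 59 56
f 60 57 56
f 56 59 58
f 58 60 56
f 57 63 59
f 61 57 60
f 61 63 57
f 59 63 58
f 62 60 58
f 58 63 62
f 62 61 60
f 63 61 62
f 65 67 64
f 68 65 64
f 64 67 66
f 66 68 64
f 65 71 67
f 69 65 68
f 69 71 65
f 67 71 66
f 70 68 66
f 66 71 70
f 70 69 68
f 71 69 70
f 73 72 76
f 73 76 74
f 74 76 77
f 74 77 75
f 76 72 78
f 76 78 77
f 77 78 79
f 77 79 75
f 78 72 80
f 78 80 79
f 79 80 81
f 79 81 75
f 80 72 82
f 80 82 81
f 81 82 83
f 81 83 75
f 82 72 84
f 82 84 83
f 83 84 85
f 83 85 75
f 84 72 86
f 84 86 85
f 85 86 87
f 85 87 75
f 86 72 88
f 86 88 87
f 87 88 89
f 87 89 75
f 88 72 90
f 88 90 89
f 89 90 91
f 89 91 75
f 90 72 92
f 90 92 91
f 91 92 93
f 91 93 75
f 92 72 94
f 92 94 93
f 93 94 95
f 93 95 75
f 94 72 96
f 94 96 95
f 95 96 97
f 95 97 75
f 96 72 98
f 96 98 97
f 97 98 99
f 97 99 75
f 98 72 100
f 98 100 99
f 99 100 101
f 99 101 75
f 100 72 102
f 100 102 101
f 101 102 103
f 101 103 75
f 102 72 73
f 102 73 103
f 103 73 74
f 103 74 75

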